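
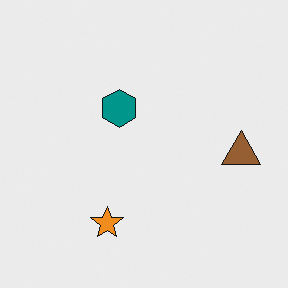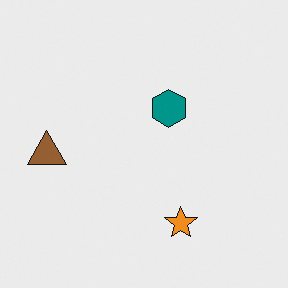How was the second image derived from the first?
It was flipped horizontally (left ↔ right).

The brown triangle is in the right of the first image and the left of the second — shapes on opposite sides of the vertical midline have swapped in a mirror flip.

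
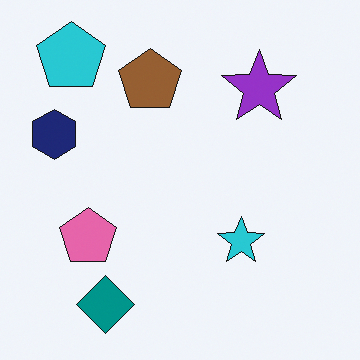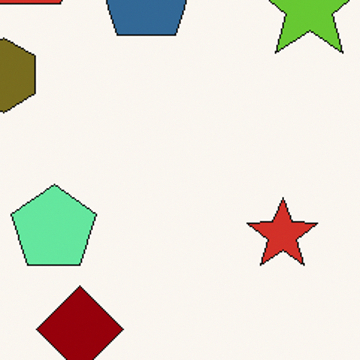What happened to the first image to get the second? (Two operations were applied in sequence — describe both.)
Hue-shifted through roughly half the color wheel, then cropped to a modestly smaller region and rescaled.

Every shape's color has rotated by the same amount around the hue wheel — a uniform hue shift. The visible shapes are larger and the field of view is narrower; shapes near the original edges may be partly or wholly outside the frame — a crop-and-rescale.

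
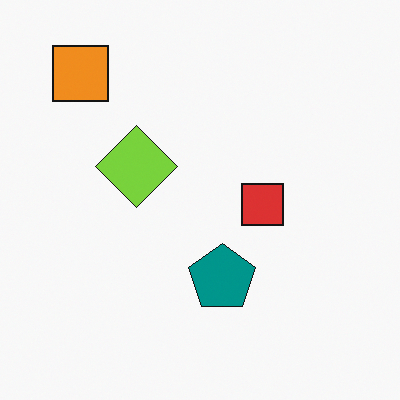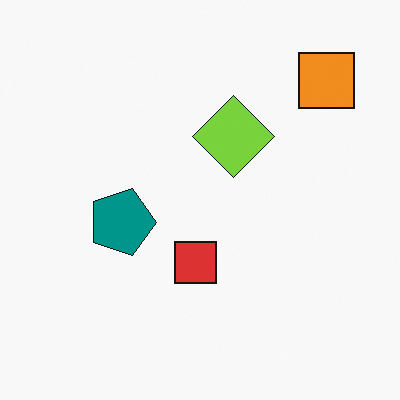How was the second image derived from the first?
This is the original image rotated 90° clockwise.

The orange square sits in the top-left of the first image and the top-right of the second — consistent with a whole-image 90° clockwise rotation.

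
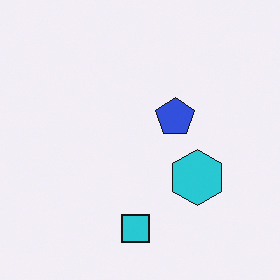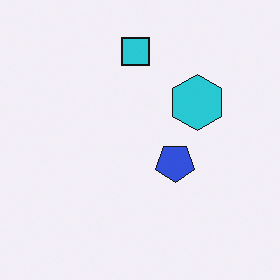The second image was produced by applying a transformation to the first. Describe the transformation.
It was flipped vertically (top ↔ bottom).

The cyan square is in the bottom of the first image and the top of the second — shapes on opposite sides of the horizontal midline have swapped in a mirror flip.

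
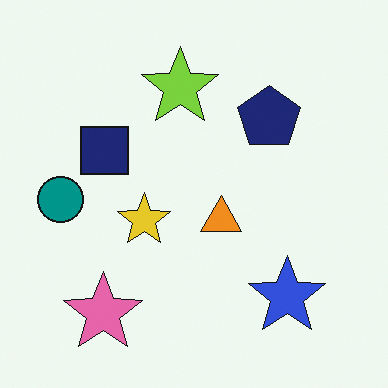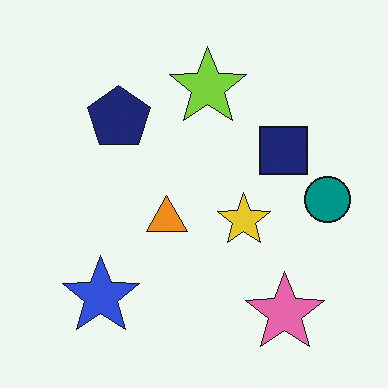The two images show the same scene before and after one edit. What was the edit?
It was flipped horizontally (left ↔ right).

The teal circle is in the left of the first image and the right of the second — shapes on opposite sides of the vertical midline have swapped in a mirror flip.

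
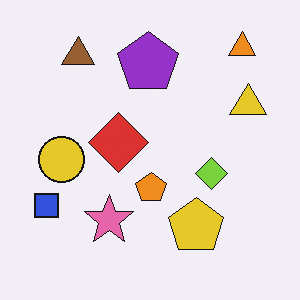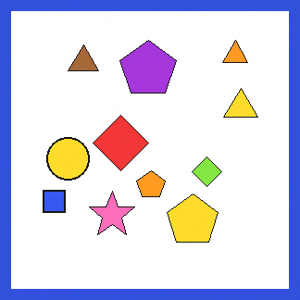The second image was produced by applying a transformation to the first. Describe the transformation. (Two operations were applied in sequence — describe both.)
The second image is the first slightly brightened, then framed with a blue border.

Every pixel — background and shapes alike — is uniformly brightened. A solid blue frame runs around the edge of the second image, with the content slightly shrunk inside it.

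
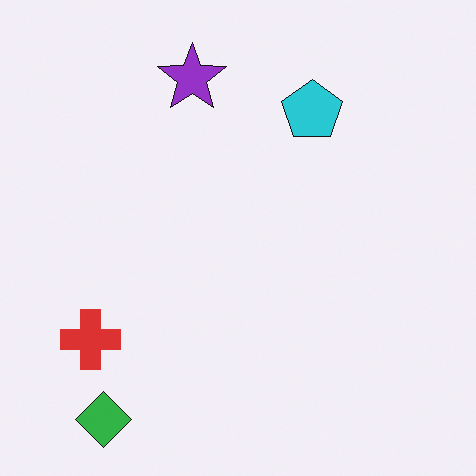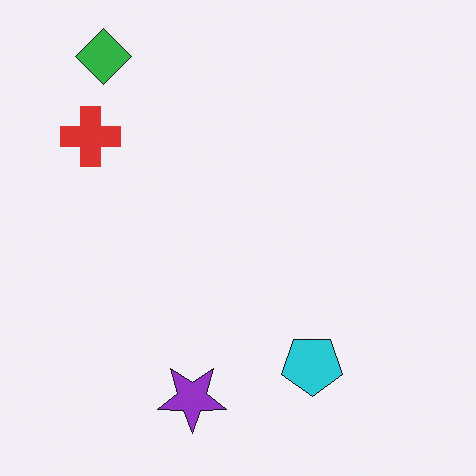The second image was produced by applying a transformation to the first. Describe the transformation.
This is the original image flipped vertically (top ↔ bottom).

The green diamond is in the bottom-left of the first image and the top-left of the second — shapes on opposite sides of the horizontal midline have swapped in a mirror flip.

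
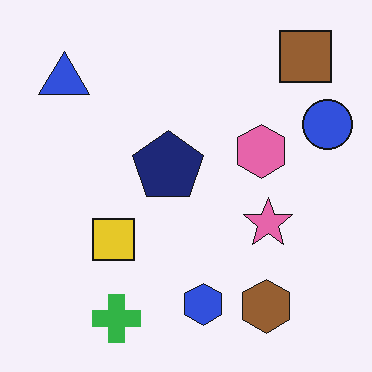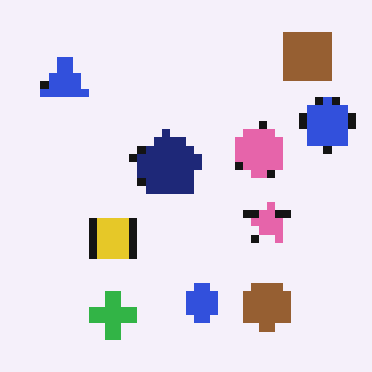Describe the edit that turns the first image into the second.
This is the original image moderately pixelated.

Shapes are reduced to large square blocks; fine edges and outlines are lost — a downscale-then-upscale (mosaic) effect.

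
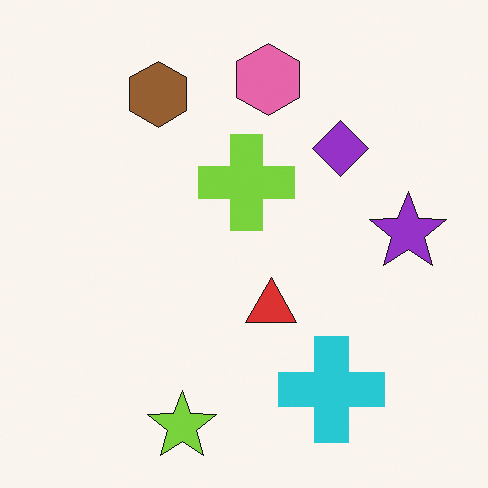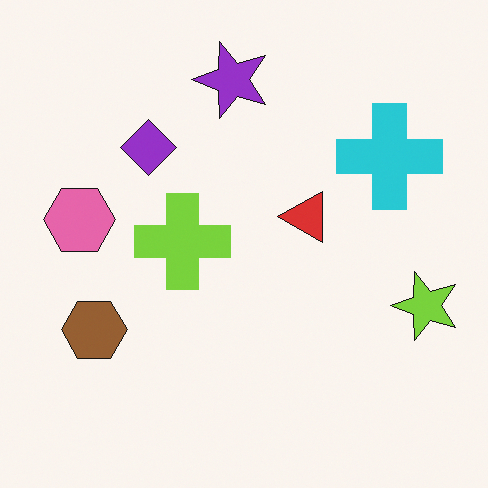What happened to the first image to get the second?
The transformation is: rotated 90° counter-clockwise.

The lime star sits in the bottom of the first image and the right of the second — consistent with a whole-image 90° counter-clockwise rotation.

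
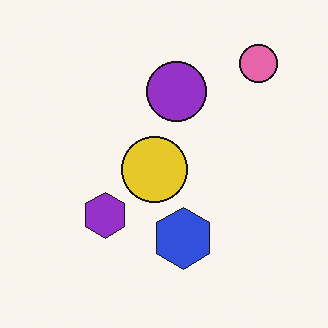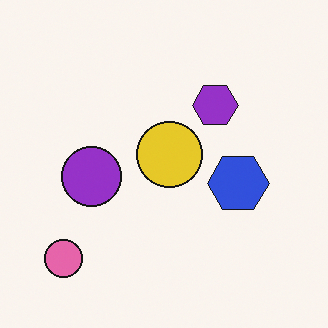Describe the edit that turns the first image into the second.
It was transposed (reflected across the top-left ↔ bottom-right diagonal).

Shapes have swapped their row and column positions — what was in the top-right is now in the bottom-left — a diagonal reflection.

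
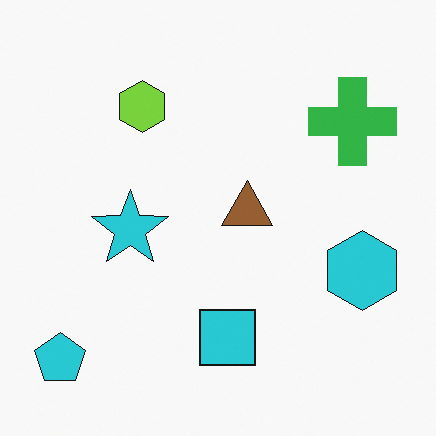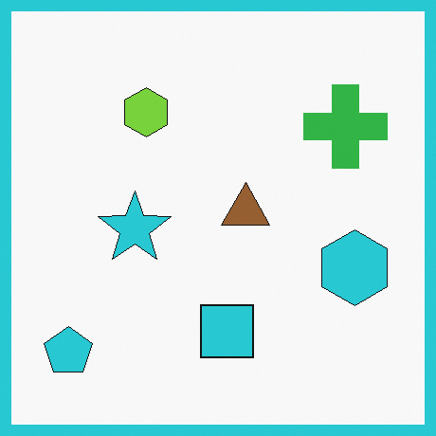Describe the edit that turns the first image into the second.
Framed with a cyan border.

A solid cyan frame runs around the edge of the second image, with the content slightly shrunk inside it.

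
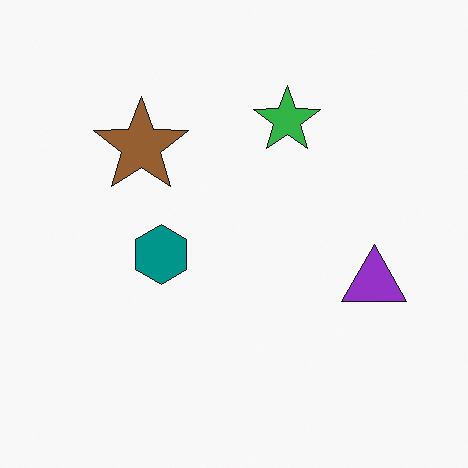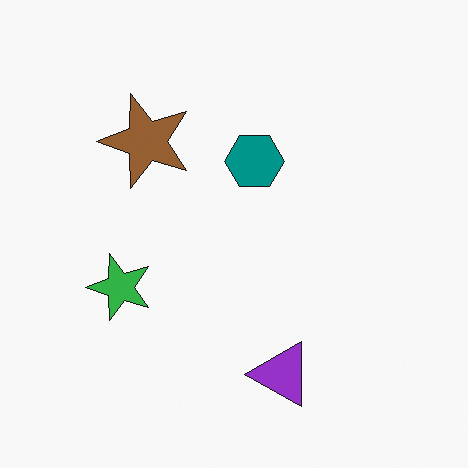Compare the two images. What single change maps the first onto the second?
The second image is the first transposed (reflected across the top-left ↔ bottom-right diagonal).

Shapes have swapped their row and column positions — what was in the top-right is now in the bottom-left — a diagonal reflection.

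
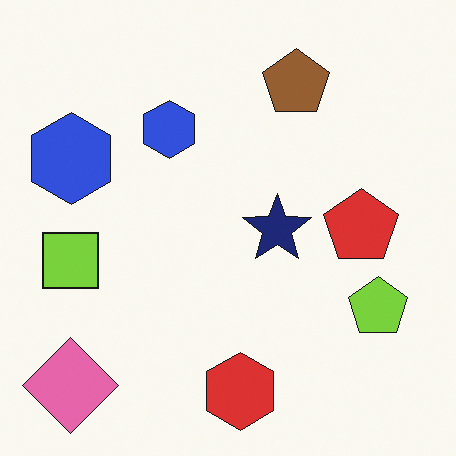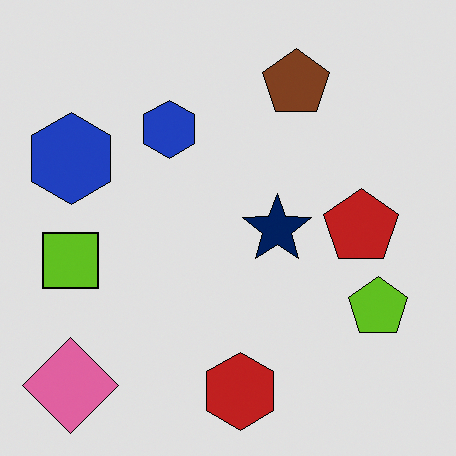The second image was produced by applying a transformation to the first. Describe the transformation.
The transformation is: moderately posterized.

Each flat color has snapped to a coarser quantized level — most visibly, the near-white background has dropped to a flat grey.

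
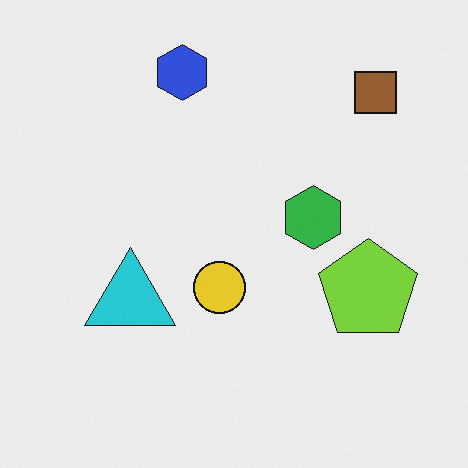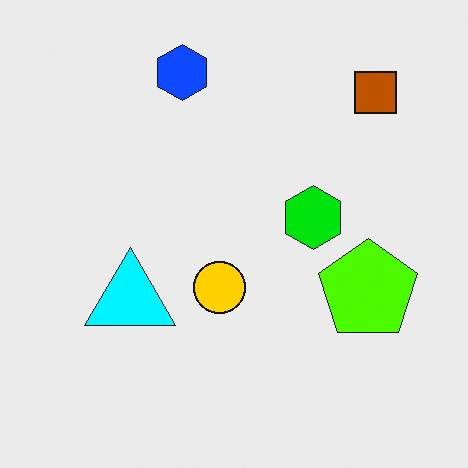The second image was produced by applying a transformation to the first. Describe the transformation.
The second image is the first made much more vivid (saturation change).

All colors are more vivid — a global saturation change.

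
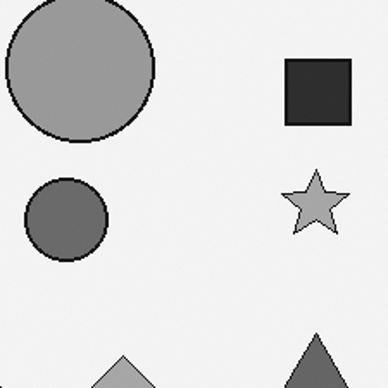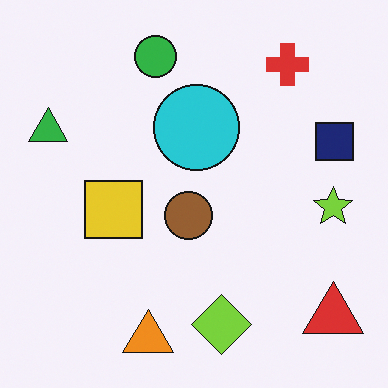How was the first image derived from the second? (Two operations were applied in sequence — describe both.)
The image was converted to grayscale, then cropped tightly and scaled back up.

All color is removed — every shape is now a shade of grey. The visible shapes are larger and the field of view is narrower; shapes near the original edges may be partly or wholly outside the frame — a crop-and-rescale.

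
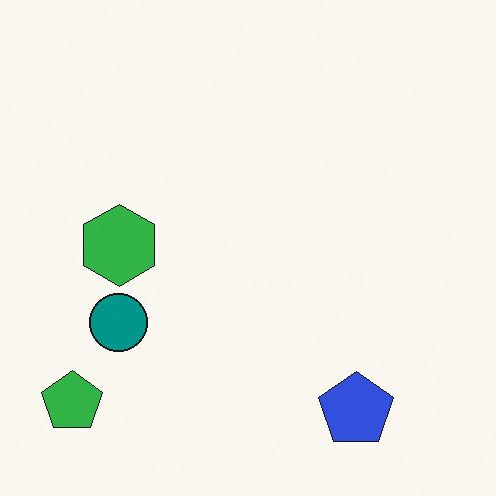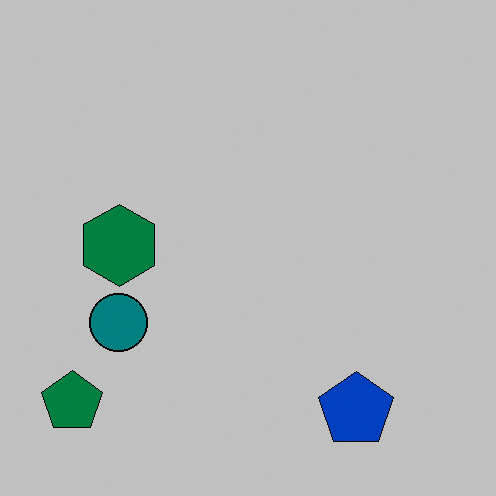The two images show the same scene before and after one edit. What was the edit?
Heavily posterized to just a handful of flat colors.

Each flat color has snapped to a coarser quantized level — most visibly, the near-white background has dropped to a flat grey.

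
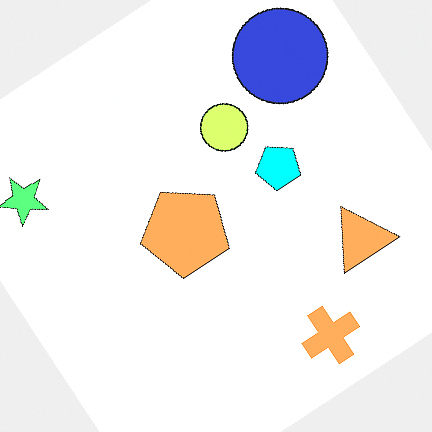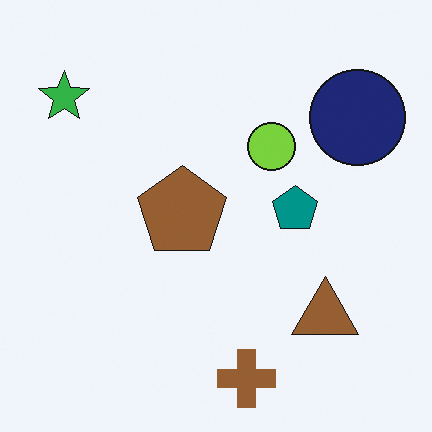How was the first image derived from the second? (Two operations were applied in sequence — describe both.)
The image was rotated counter-clockwise by a large amount — several tens of degrees, then substantially brightened.

Every shape is tilted by the same angle and the image corners show triangular fill wedges — a whole-image rotation by a non-right angle. Every pixel — background and shapes alike — is uniformly brightened.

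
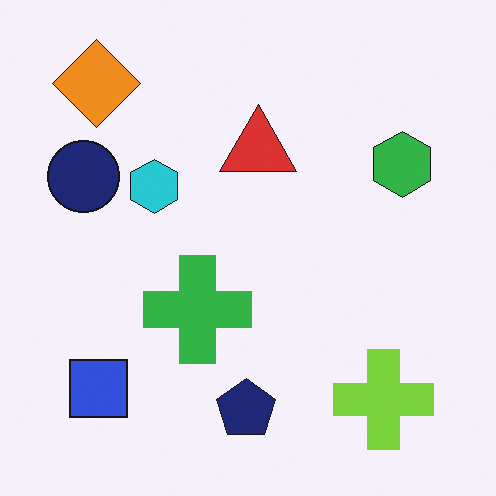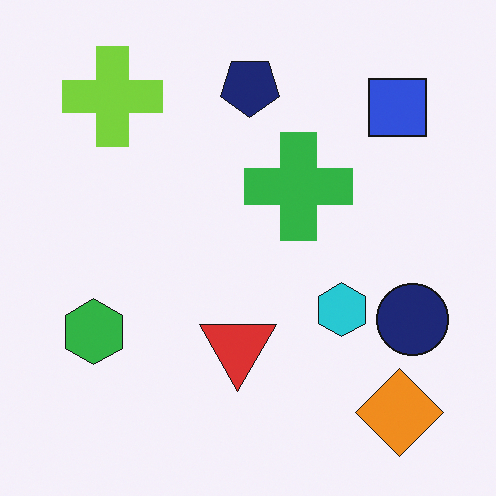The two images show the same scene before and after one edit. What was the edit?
The image was rotated 180°.

The orange diamond sits in the top-left of the first image and the bottom-right of the second — consistent with a whole-image 180° rotation.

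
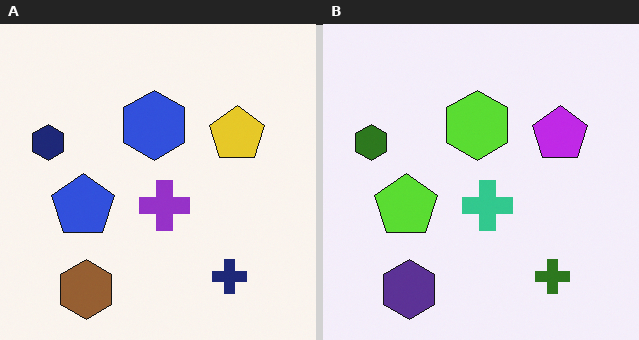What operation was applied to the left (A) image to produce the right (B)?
It was hue-shifted through roughly half the color wheel.

Every shape's color has rotated by the same amount around the hue wheel — a uniform hue shift.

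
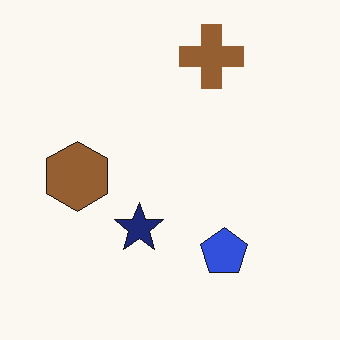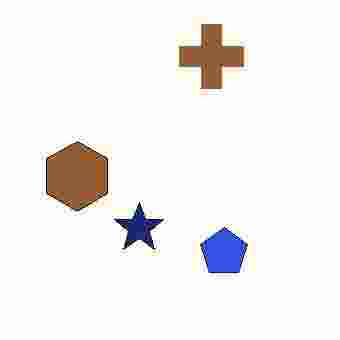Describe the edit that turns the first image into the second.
The transformation is: heavily JPEG-compressed with obvious blocking artifacts.

Blocky 8×8 compression artifacts appear around shape edges and the flat background shows ringing — characteristic JPEG degradation.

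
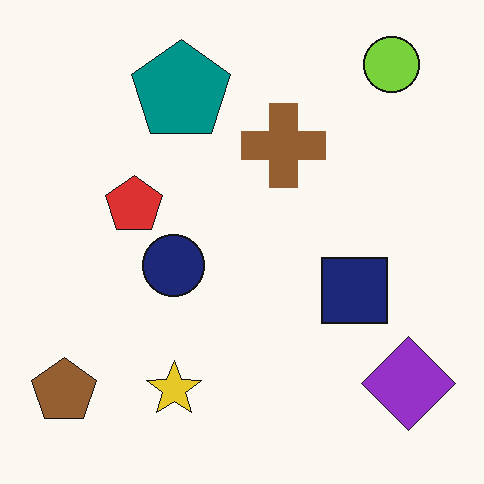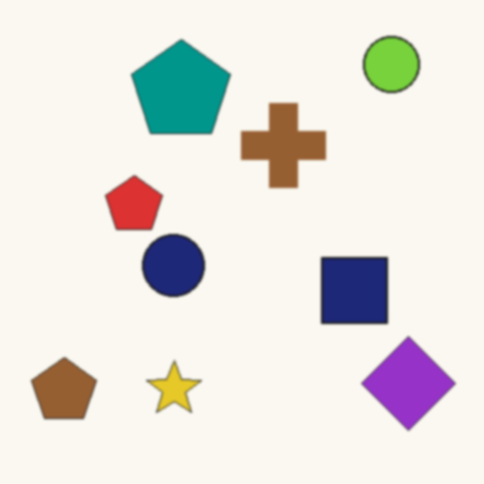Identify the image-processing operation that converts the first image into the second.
The second image is the first slightly softened.

Shape edges and outlines are uniformly softened across the whole image.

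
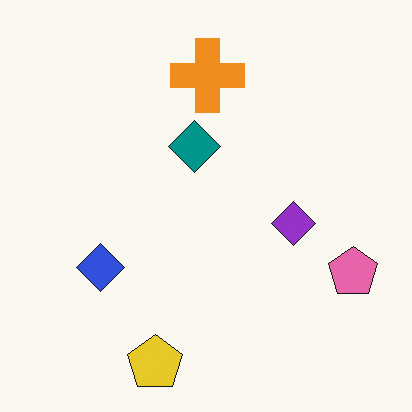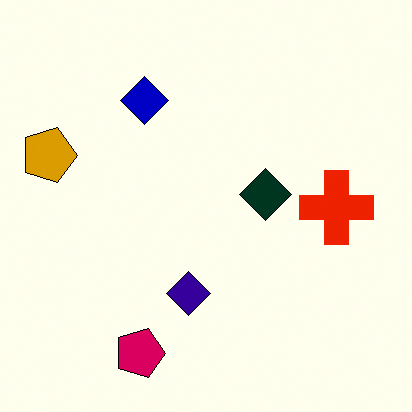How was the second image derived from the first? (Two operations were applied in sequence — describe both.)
It was boosted in contrast, then rotated 90° clockwise.

Tones are pushed away from mid-grey across the whole image — a global contrast change. The yellow pentagon sits in the bottom of the first image and the left of the second — consistent with a whole-image 90° clockwise rotation.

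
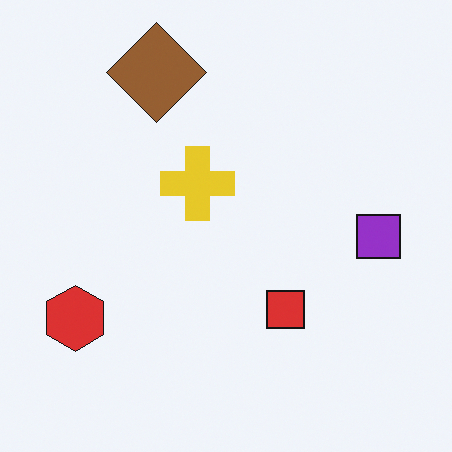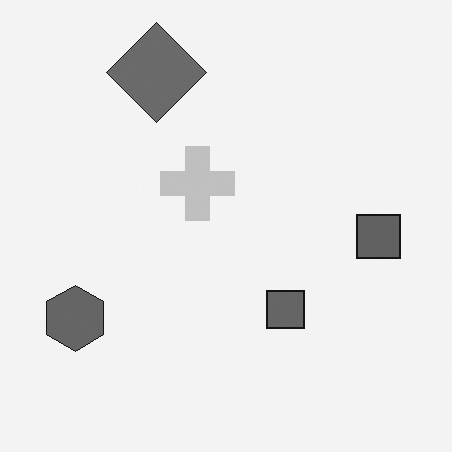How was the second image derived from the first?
The transformation is: converted to grayscale.

All color is removed — every shape is now a shade of grey.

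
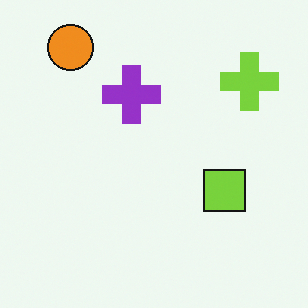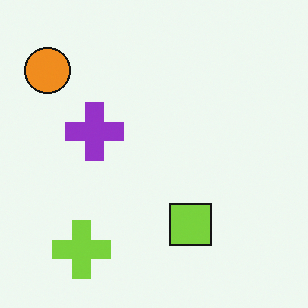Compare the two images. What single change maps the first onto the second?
Transposed (reflected across the top-left ↔ bottom-right diagonal).

Shapes have swapped their row and column positions — what was in the top-right is now in the bottom-left — a diagonal reflection.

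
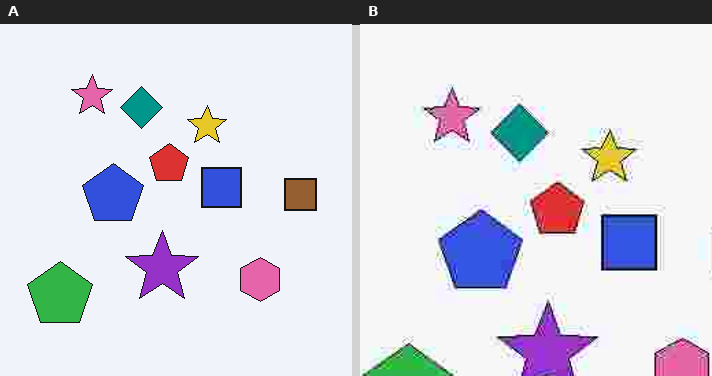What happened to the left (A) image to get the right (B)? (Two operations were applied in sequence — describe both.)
It was degraded with heavy JPEG compression, then cropped slightly and scaled back up.

Blocky 8×8 compression artifacts appear around shape edges and the flat background shows ringing — characteristic JPEG degradation. The visible shapes are larger and the field of view is narrower; shapes near the original edges may be partly or wholly outside the frame — a crop-and-rescale.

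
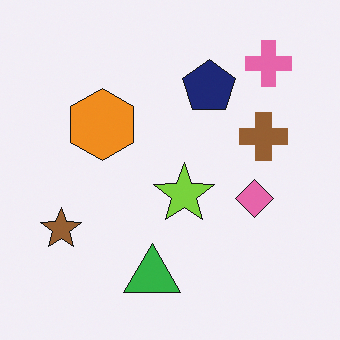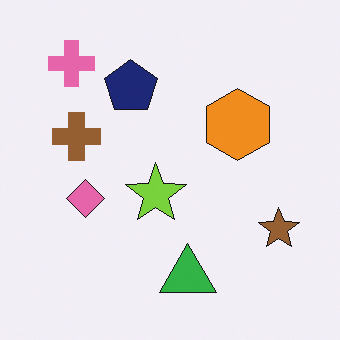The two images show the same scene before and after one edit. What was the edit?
The second image is the first flipped horizontally (left ↔ right).

The brown star is in the bottom-left of the first image and the bottom-right of the second — shapes on opposite sides of the vertical midline have swapped in a mirror flip.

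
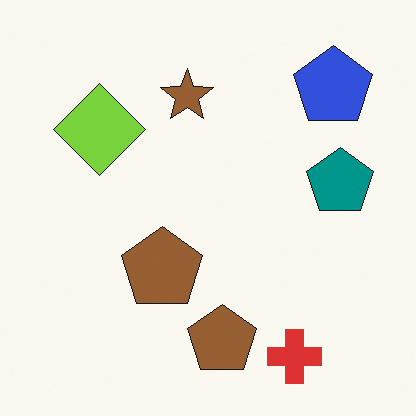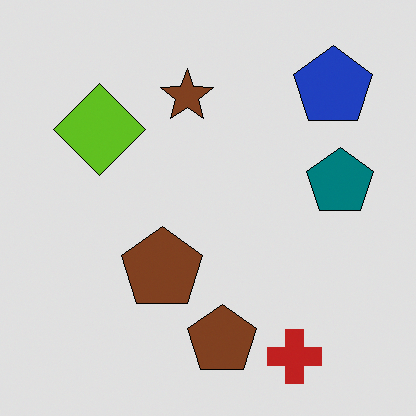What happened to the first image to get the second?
This is the original image moderately posterized.

Each flat color has snapped to a coarser quantized level — most visibly, the near-white background has dropped to a flat grey.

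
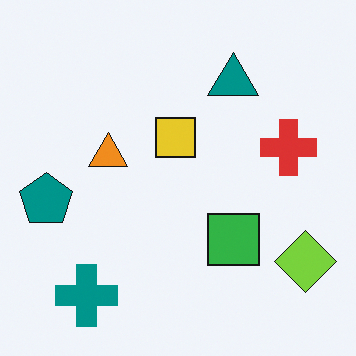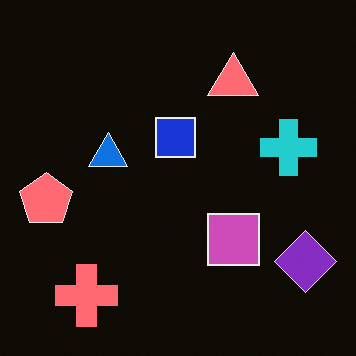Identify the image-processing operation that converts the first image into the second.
The second image is the first color-inverted (negative).

The light background has become dark and every shape's color is its complement — a photographic negative.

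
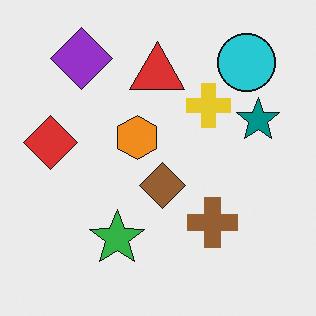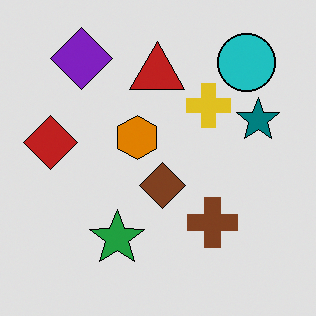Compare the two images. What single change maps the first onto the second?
The image was posterized to a reduced palette.

Each flat color has snapped to a coarser quantized level — most visibly, the near-white background has dropped to a flat grey.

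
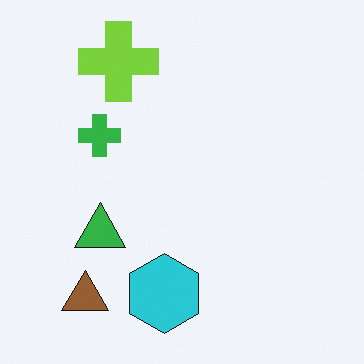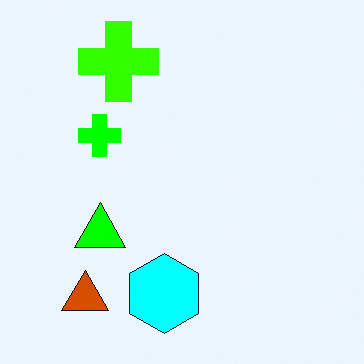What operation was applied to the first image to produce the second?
Heavily oversaturated.

All colors are more vivid — a global saturation change.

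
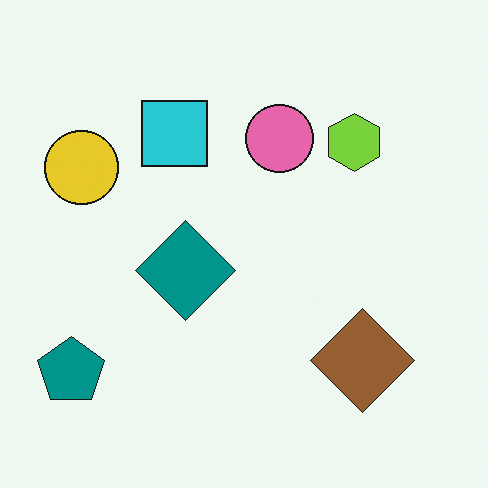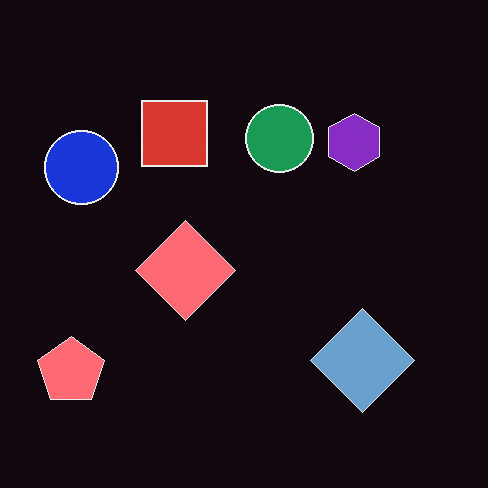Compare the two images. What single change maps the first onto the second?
The image was color-inverted (negative).

The light background has become dark and every shape's color is its complement — a photographic negative.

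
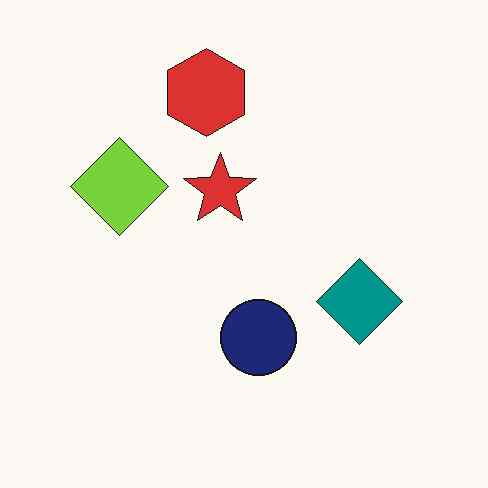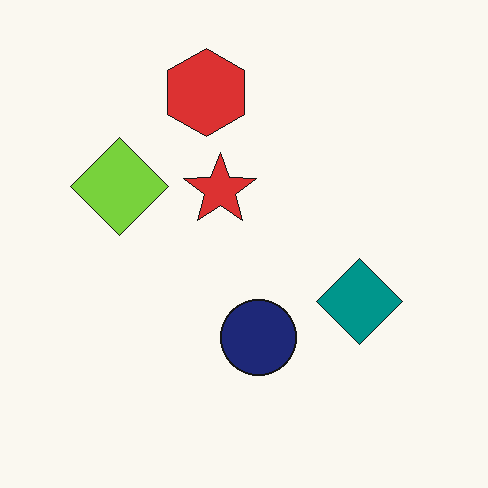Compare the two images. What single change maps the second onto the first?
The first image is the second JPEG-compressed with visible artifacts.

Blocky 8×8 compression artifacts appear around shape edges and the flat background shows ringing — characteristic JPEG degradation.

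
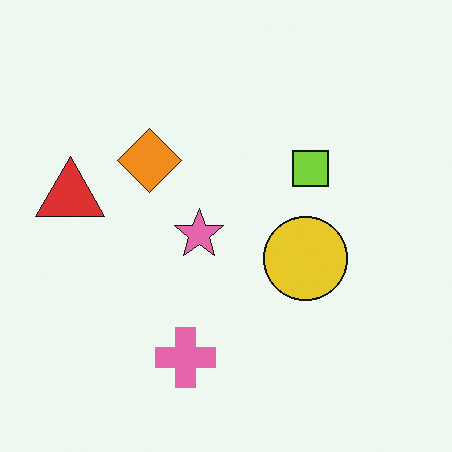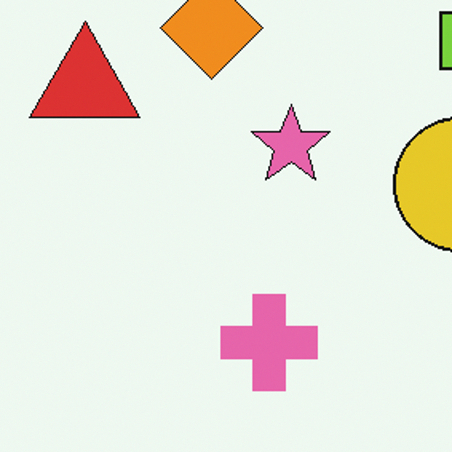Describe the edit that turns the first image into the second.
It was cropped to a modestly smaller region and rescaled.

The visible shapes are larger and the field of view is narrower; shapes near the original edges may be partly or wholly outside the frame — a crop-and-rescale.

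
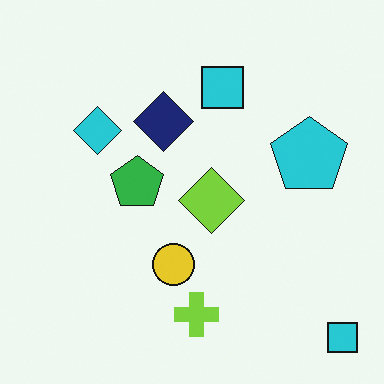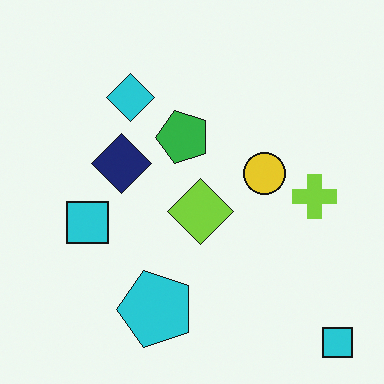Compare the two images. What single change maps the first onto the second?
This is the original image transposed (reflected across the top-left ↔ bottom-right diagonal).

Shapes have swapped their row and column positions — what was in the top-right is now in the bottom-left — a diagonal reflection.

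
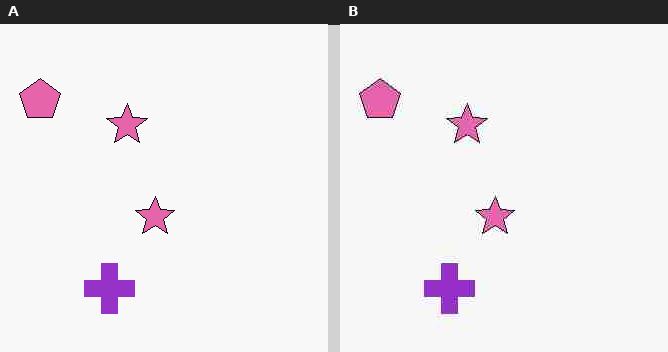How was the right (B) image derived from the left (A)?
It was degraded with heavy JPEG compression.

Blocky 8×8 compression artifacts appear around shape edges and the flat background shows ringing — characteristic JPEG degradation.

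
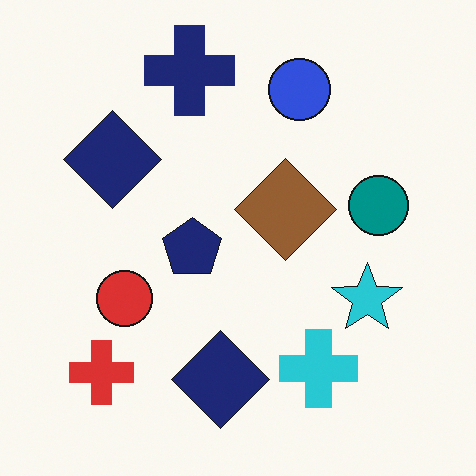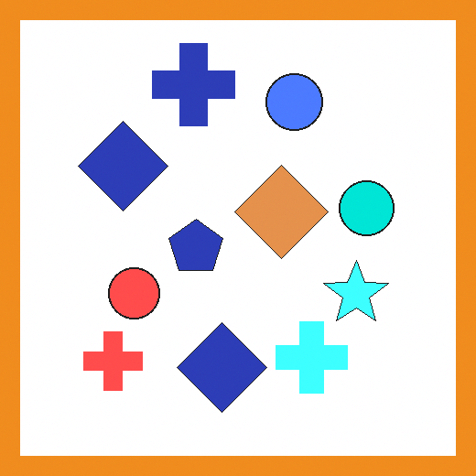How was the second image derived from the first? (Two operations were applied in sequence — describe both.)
This is the original image noticeably brightened, then framed with a orange border.

Every pixel — background and shapes alike — is uniformly brightened. A solid orange frame runs around the edge of the second image, with the content slightly shrunk inside it.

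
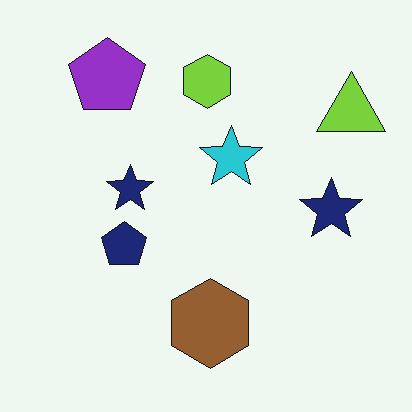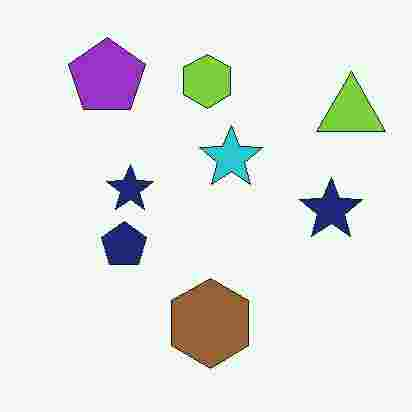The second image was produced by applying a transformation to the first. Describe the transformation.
The second image is the first heavily JPEG-compressed with obvious blocking artifacts.

Blocky 8×8 compression artifacts appear around shape edges and the flat background shows ringing — characteristic JPEG degradation.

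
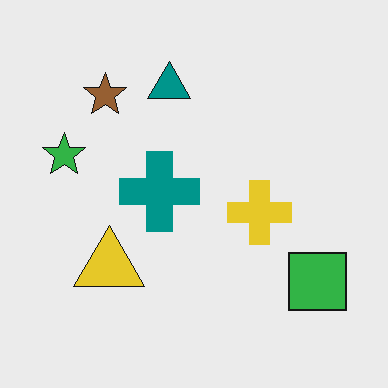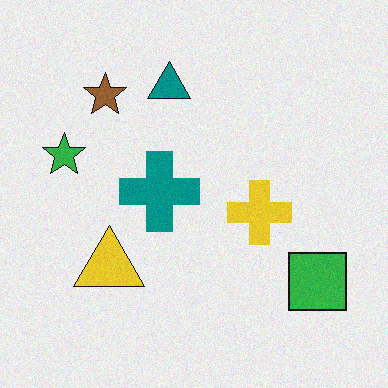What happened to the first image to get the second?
Degraded with subtle gaussian noise.

Random speckle covers the whole image, including the flat background.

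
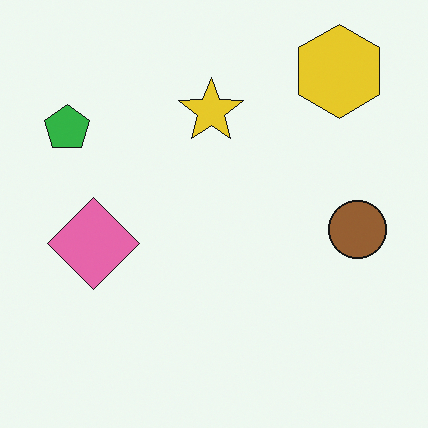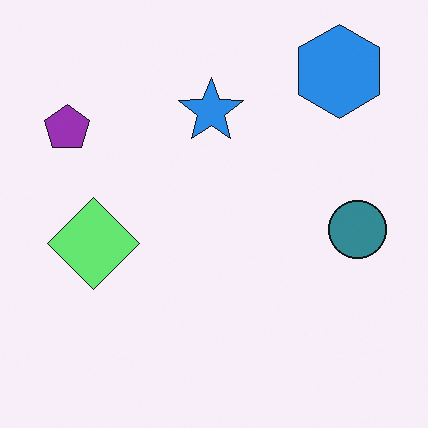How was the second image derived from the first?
This is the original image hue-shifted by a large amount.

Every shape's color has rotated by the same amount around the hue wheel — a uniform hue shift.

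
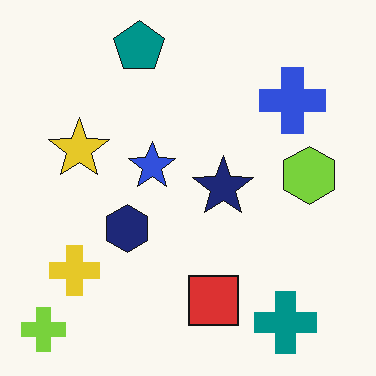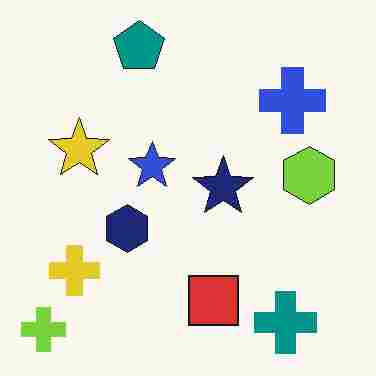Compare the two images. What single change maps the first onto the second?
Degraded with heavy JPEG compression.

Blocky 8×8 compression artifacts appear around shape edges and the flat background shows ringing — characteristic JPEG degradation.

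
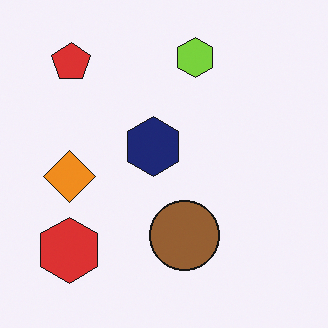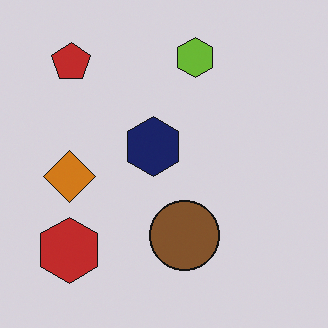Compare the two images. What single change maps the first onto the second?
Darkened a little.

Every pixel — background and shapes alike — is uniformly darkened.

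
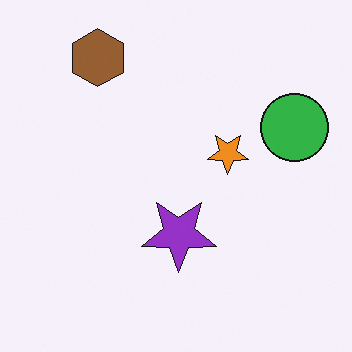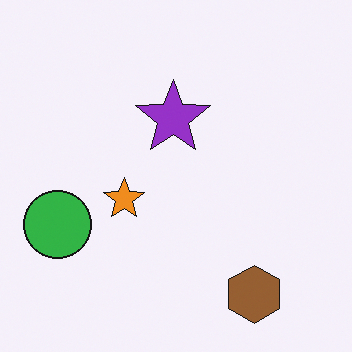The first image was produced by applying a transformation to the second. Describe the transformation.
It was rotated 180°.

The brown hexagon sits in the bottom-right of the second image and the top-left of the first — consistent with a whole-image 180° rotation.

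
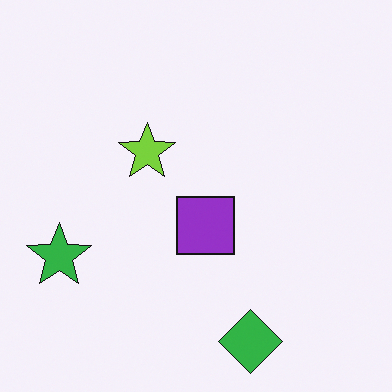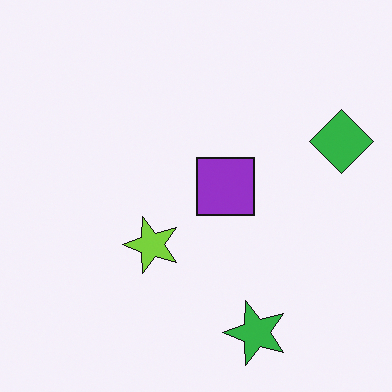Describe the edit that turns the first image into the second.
The image was rotated 90° counter-clockwise.

The green diamond sits in the bottom of the first image and the right of the second — consistent with a whole-image 90° counter-clockwise rotation.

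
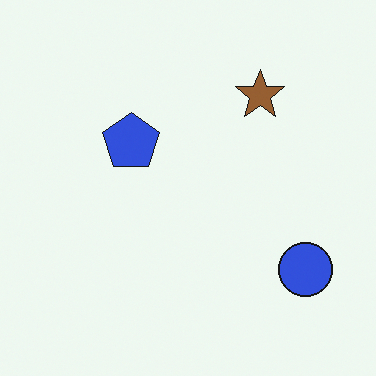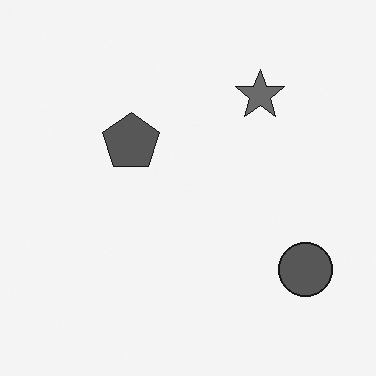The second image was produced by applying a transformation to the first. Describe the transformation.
This is the original image converted to grayscale.

All color is removed — every shape is now a shade of grey.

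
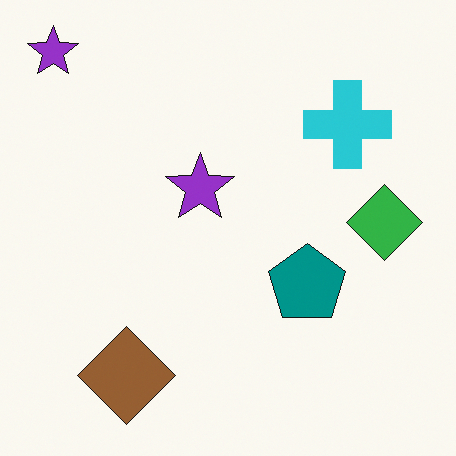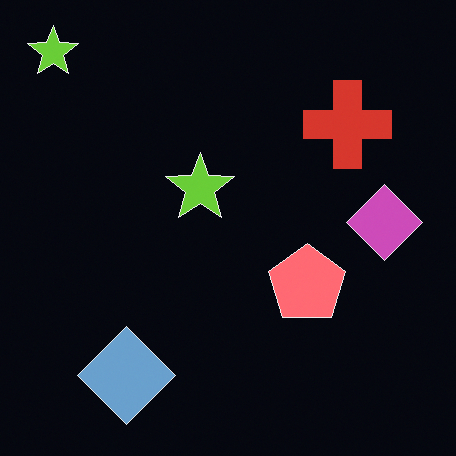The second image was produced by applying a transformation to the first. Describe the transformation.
This is the original image color-inverted (negative).

The light background has become dark and every shape's color is its complement — a photographic negative.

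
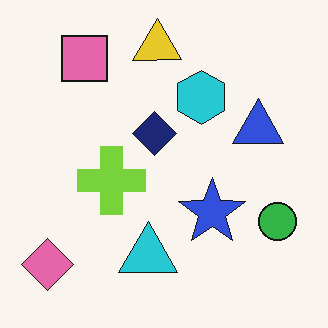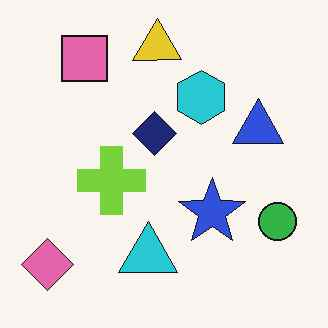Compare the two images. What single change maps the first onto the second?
This is the original image given moderate JPEG compression.

Blocky 8×8 compression artifacts appear around shape edges and the flat background shows ringing — characteristic JPEG degradation.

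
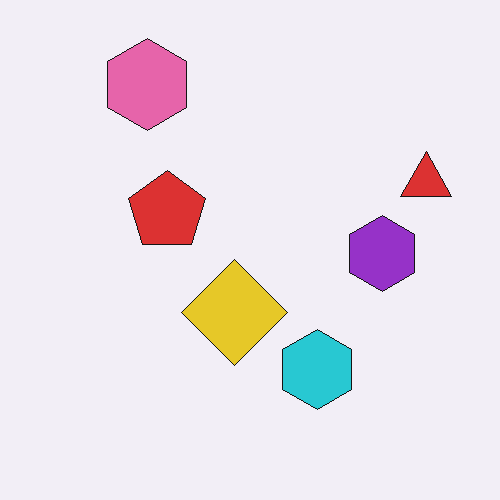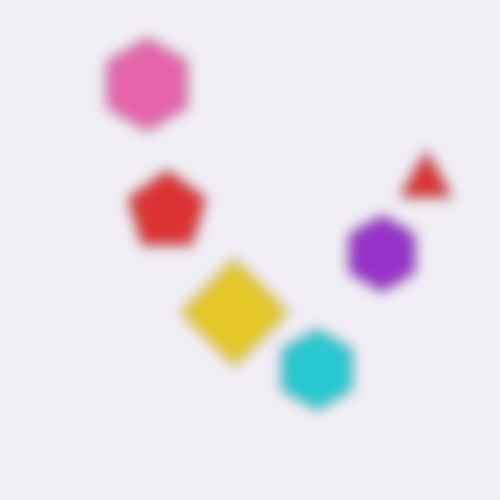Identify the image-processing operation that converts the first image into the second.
Heavily blurred.

Shape edges and outlines are uniformly softened across the whole image.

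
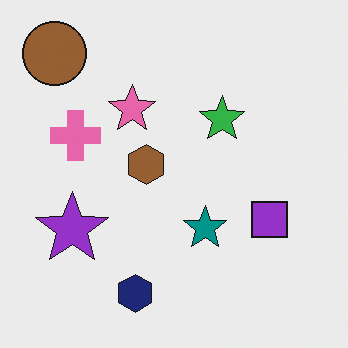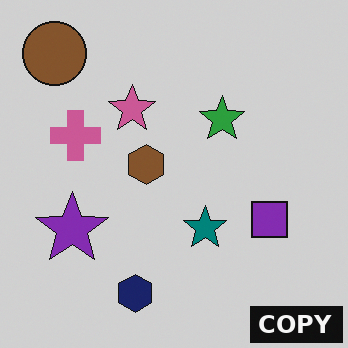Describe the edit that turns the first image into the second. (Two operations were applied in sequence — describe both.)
It was darkened a little, then watermarked with the text "COPY" in the lower-right corner.

Every pixel — background and shapes alike — is uniformly darkened. A dark label reading "COPY" appears in the lower-right corner.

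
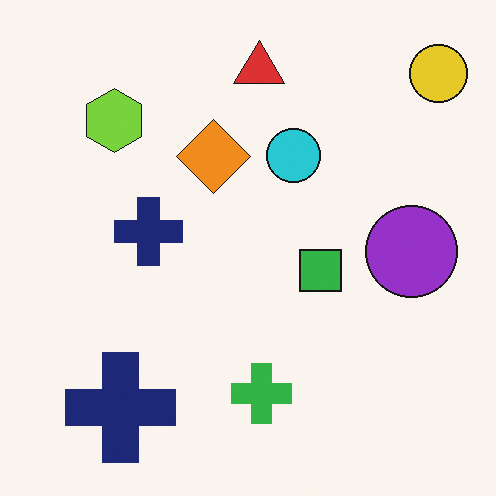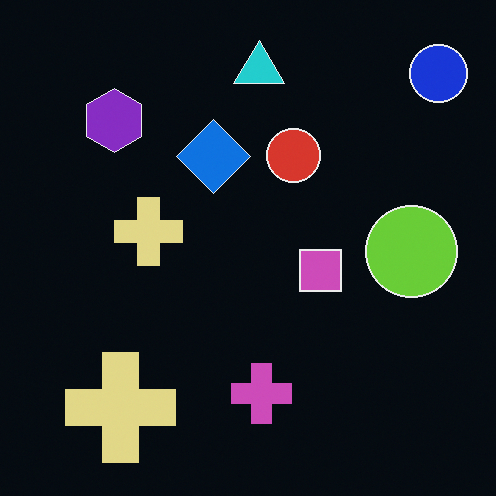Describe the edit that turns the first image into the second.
It was color-inverted (negative).

The light background has become dark and every shape's color is its complement — a photographic negative.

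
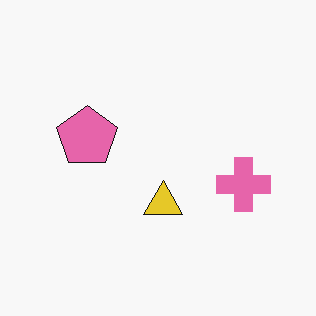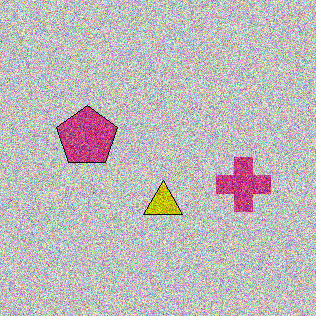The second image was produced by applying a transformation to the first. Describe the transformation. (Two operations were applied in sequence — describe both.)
The second image is the first aggressively posterized, then degraded with a thick layer of grain.

Each flat color has snapped to a coarser quantized level — most visibly, the near-white background has dropped to a flat grey. Random speckle covers the whole image, including the flat background.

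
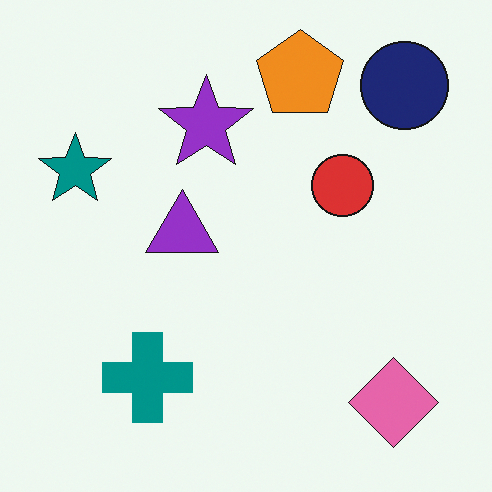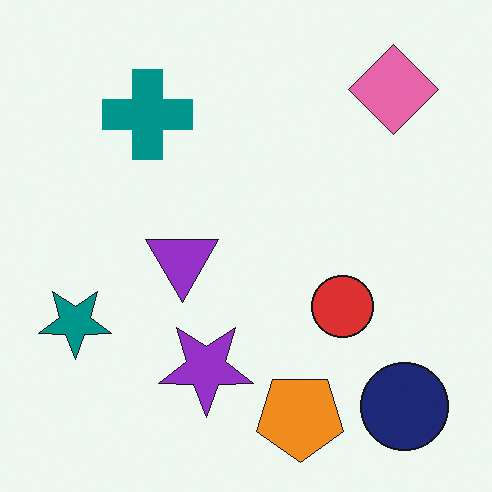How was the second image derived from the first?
This is the original image flipped vertically (top ↔ bottom).

The orange pentagon is in the top of the first image and the bottom of the second — shapes on opposite sides of the horizontal midline have swapped in a mirror flip.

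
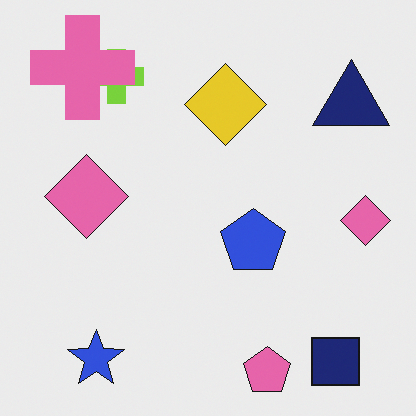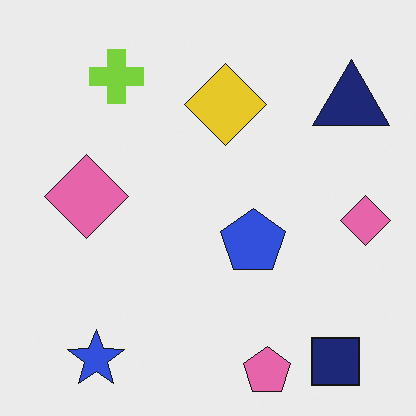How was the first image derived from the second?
It was overlaid with an additional pink cross.

A pink cross appears in the first image that is absent from the second.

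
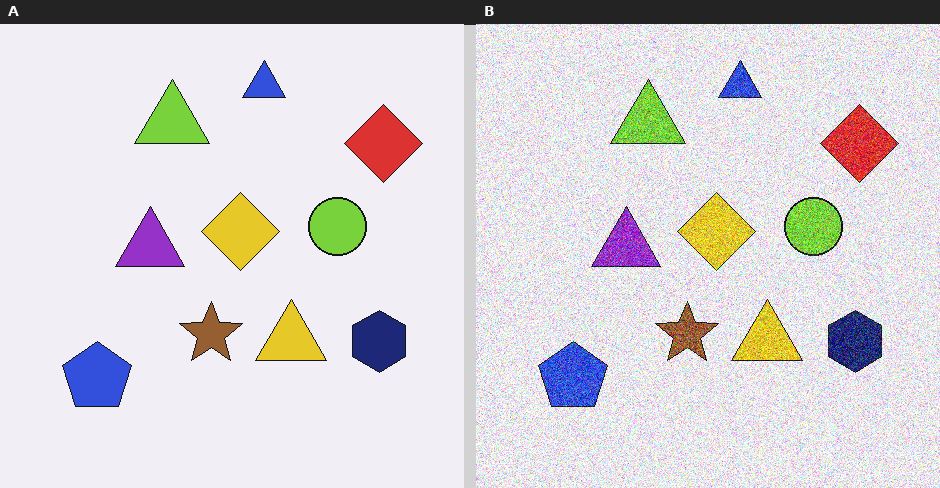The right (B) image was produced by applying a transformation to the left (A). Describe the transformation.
This is the original image degraded with heavy additive noise.

Random speckle covers the whole image, including the flat background.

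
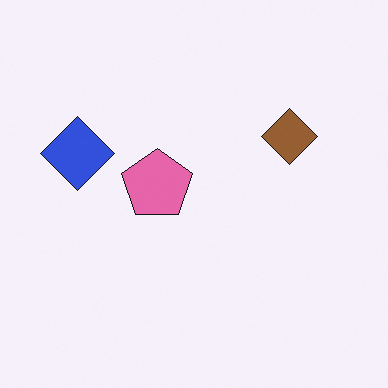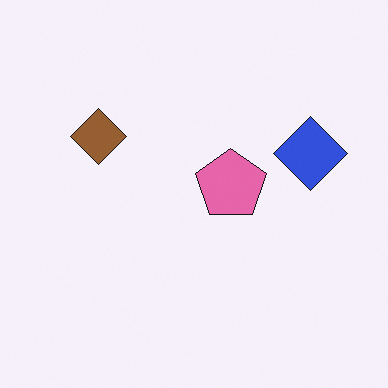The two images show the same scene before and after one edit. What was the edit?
The image was flipped horizontally (left ↔ right).

The blue diamond is in the left of the first image and the right of the second — shapes on opposite sides of the vertical midline have swapped in a mirror flip.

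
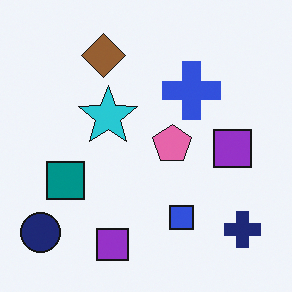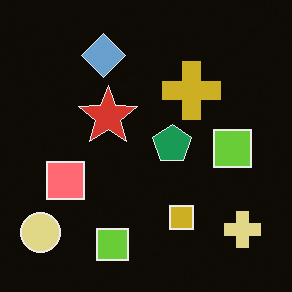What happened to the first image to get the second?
The transformation is: color-inverted (negative).

The light background has become dark and every shape's color is its complement — a photographic negative.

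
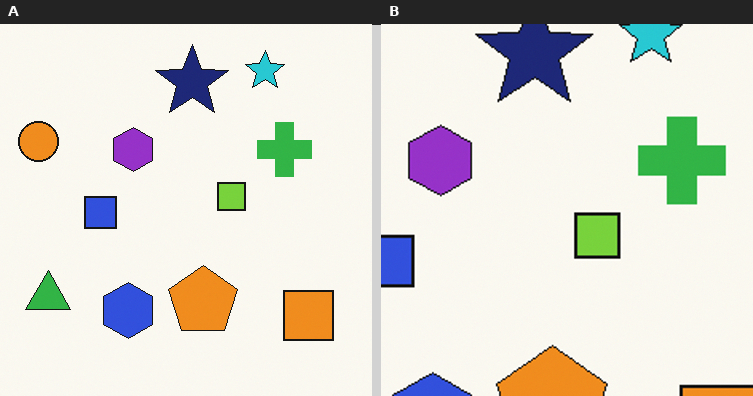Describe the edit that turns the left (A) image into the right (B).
The transformation is: cropped to a modestly smaller region and rescaled.

The visible shapes are larger and the field of view is narrower; shapes near the original edges may be partly or wholly outside the frame — a crop-and-rescale.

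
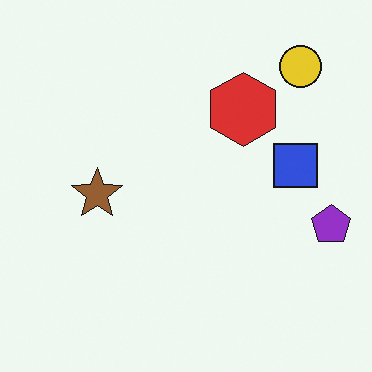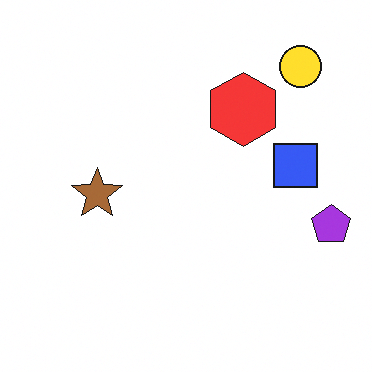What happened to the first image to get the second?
It was brightened a little.

Every pixel — background and shapes alike — is uniformly brightened.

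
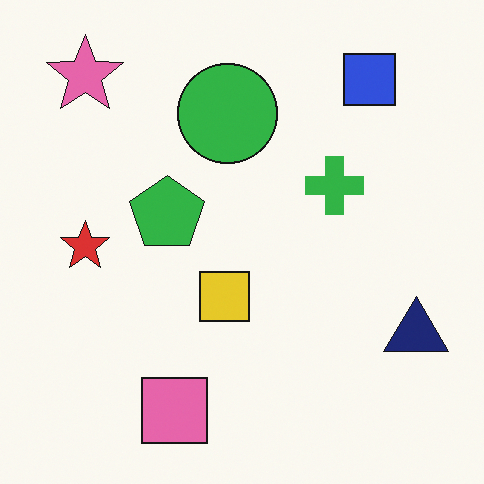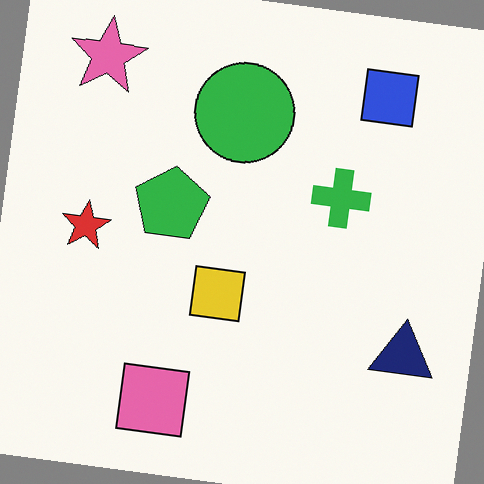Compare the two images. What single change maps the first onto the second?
It was rotated clockwise by a slight angle.

Every shape is tilted by the same angle and the image corners show triangular fill wedges — a whole-image rotation by a non-right angle.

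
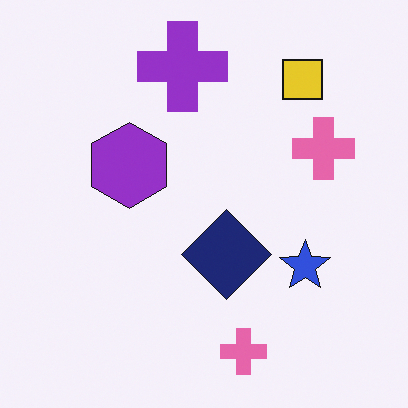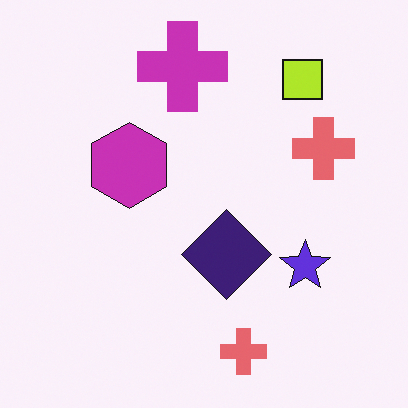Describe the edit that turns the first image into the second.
The image was hue-shifted slightly.

Every shape's color has rotated by the same amount around the hue wheel — a uniform hue shift.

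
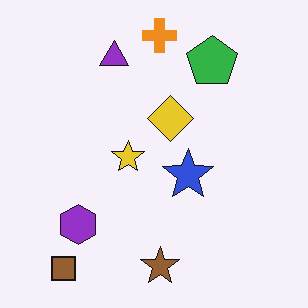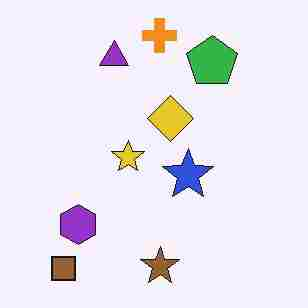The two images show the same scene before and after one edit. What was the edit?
Degraded with heavy JPEG compression.

Blocky 8×8 compression artifacts appear around shape edges and the flat background shows ringing — characteristic JPEG degradation.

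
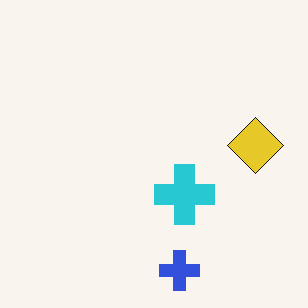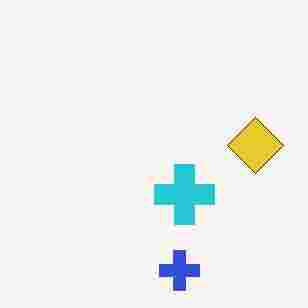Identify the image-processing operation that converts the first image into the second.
This is the original image heavily JPEG-compressed with obvious blocking artifacts.

Blocky 8×8 compression artifacts appear around shape edges and the flat background shows ringing — characteristic JPEG degradation.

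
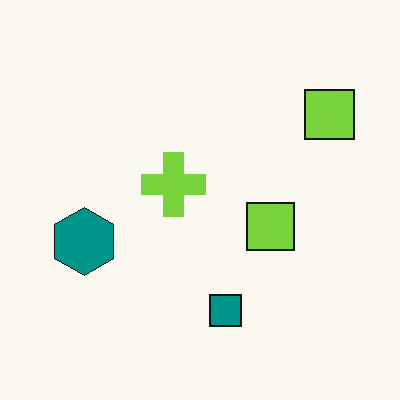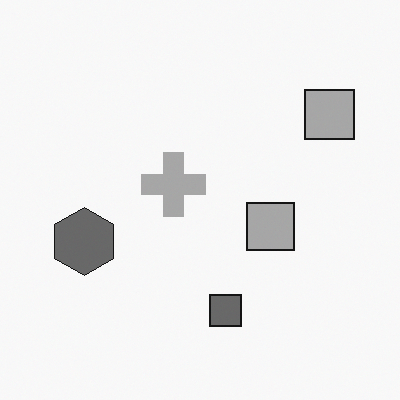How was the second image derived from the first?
Converted to grayscale.

All color is removed — every shape is now a shade of grey.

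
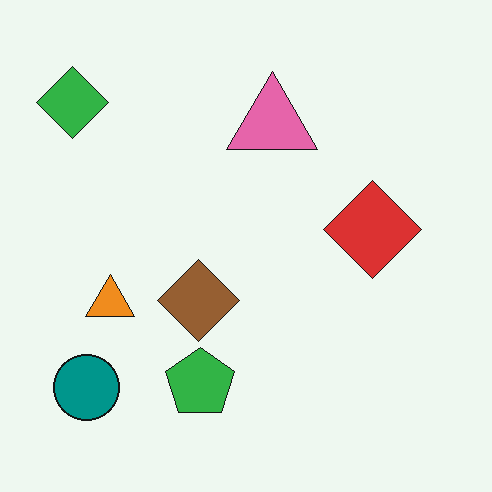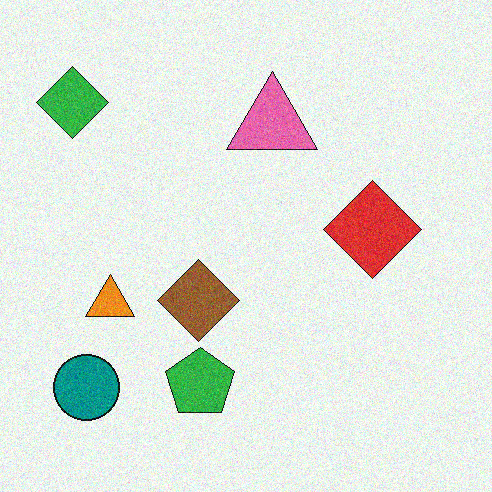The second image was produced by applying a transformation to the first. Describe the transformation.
This is the original image degraded with moderate additive noise.

Random speckle covers the whole image, including the flat background.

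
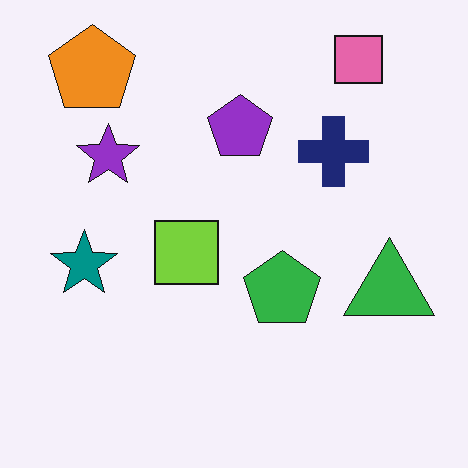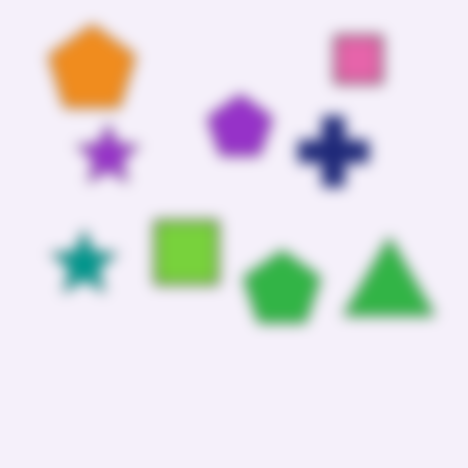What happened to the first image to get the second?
This is the original image heavily blurred.

Shape edges and outlines are uniformly softened across the whole image.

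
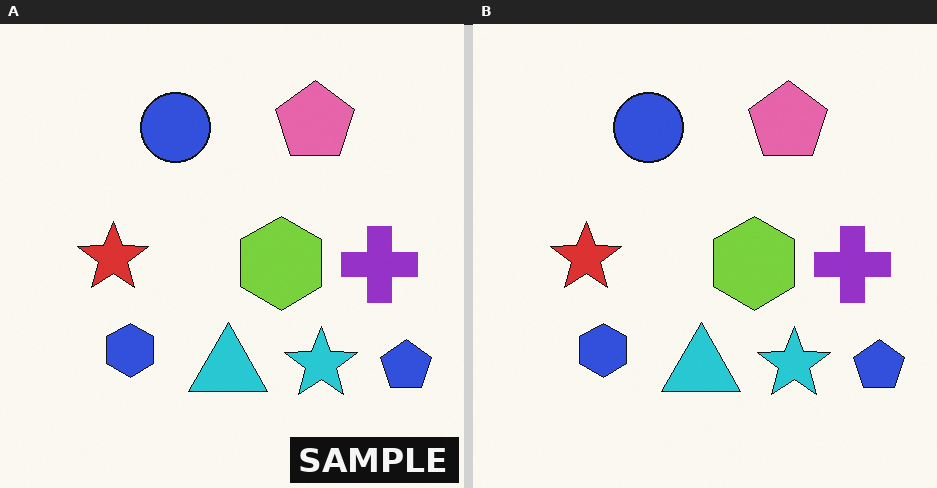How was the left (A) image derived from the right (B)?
The left (A) image is the right (B) watermarked with the text "SAMPLE" in the lower-right corner.

A dark label reading "SAMPLE" appears in the lower-right corner.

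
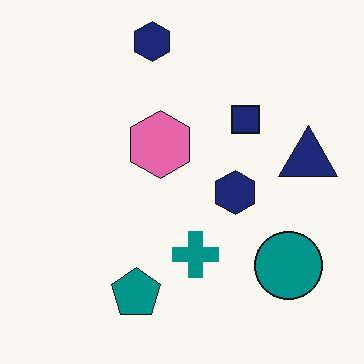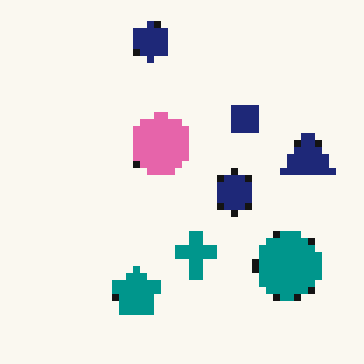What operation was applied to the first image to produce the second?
It was moderately pixelated.

Shapes are reduced to large square blocks; fine edges and outlines are lost — a downscale-then-upscale (mosaic) effect.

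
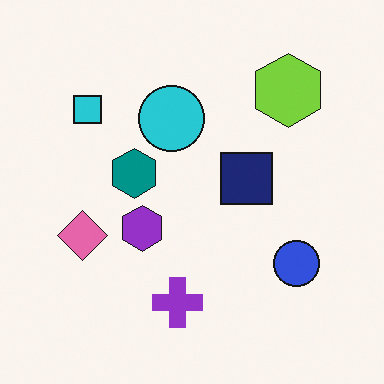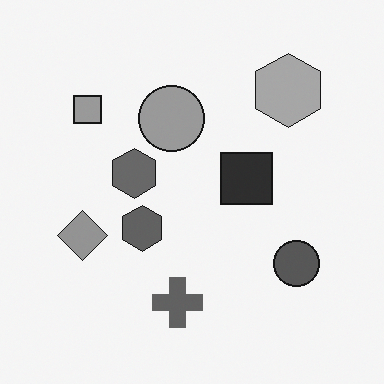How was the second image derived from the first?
This is the original image converted to grayscale.

All color is removed — every shape is now a shade of grey.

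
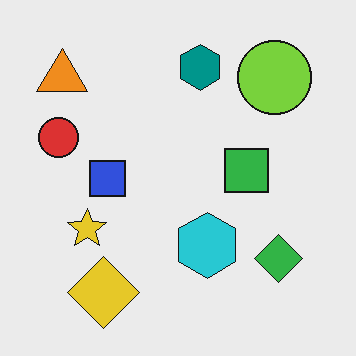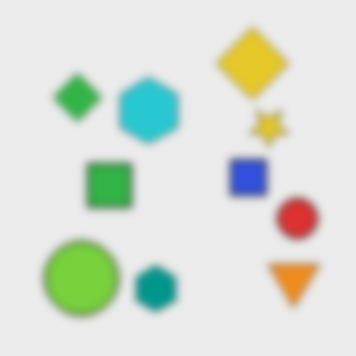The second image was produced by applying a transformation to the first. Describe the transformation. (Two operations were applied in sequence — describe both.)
It was noticeably gaussian-blurred, then rotated 180°.

Shape edges and outlines are uniformly softened across the whole image. The orange triangle sits in the top-left of the first image and the bottom-right of the second — consistent with a whole-image 180° rotation.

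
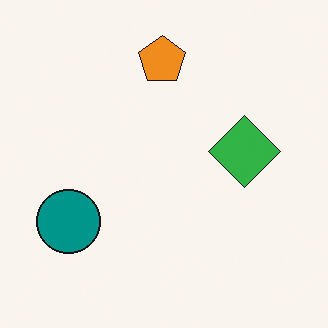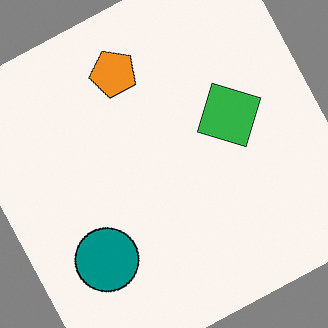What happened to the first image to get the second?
The transformation is: rotated counter-clockwise by a clearly visible amount.

Every shape is tilted by the same angle and the image corners show triangular fill wedges — a whole-image rotation by a non-right angle.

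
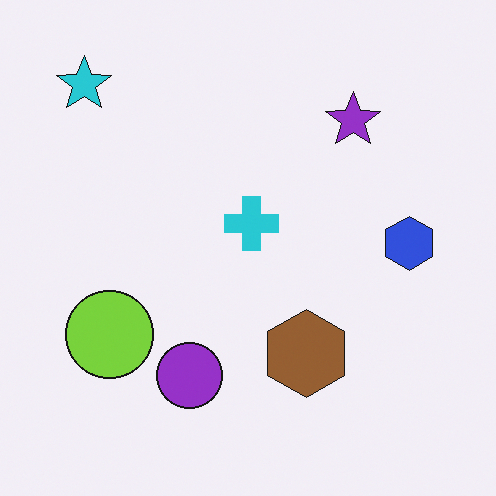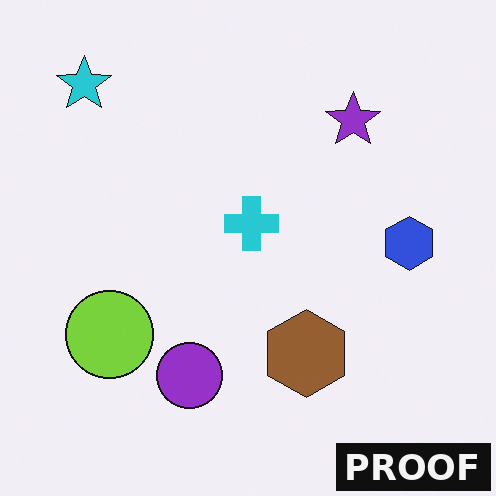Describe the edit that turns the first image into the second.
This is the original image watermarked with the text "PROOF" in the lower-right corner.

A dark label reading "PROOF" appears in the lower-right corner.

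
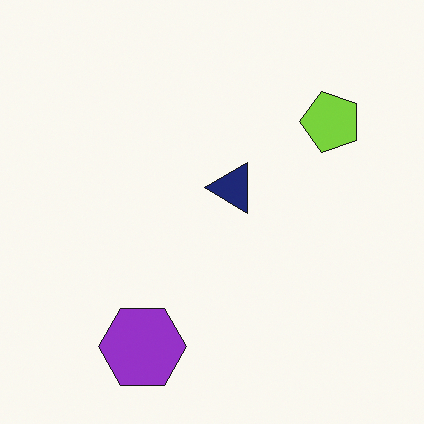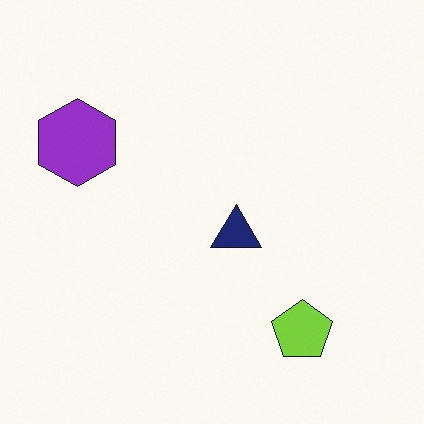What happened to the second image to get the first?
The transformation is: rotated 90° counter-clockwise.

The purple hexagon sits in the left of the second image and the bottom of the first — consistent with a whole-image 90° counter-clockwise rotation.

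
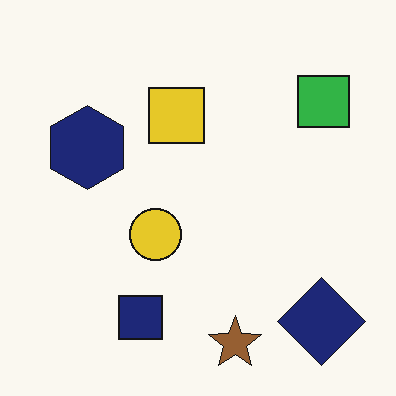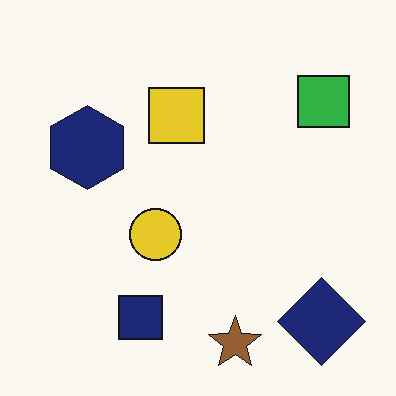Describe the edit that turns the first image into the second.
Given moderate JPEG compression.

Blocky 8×8 compression artifacts appear around shape edges and the flat background shows ringing — characteristic JPEG degradation.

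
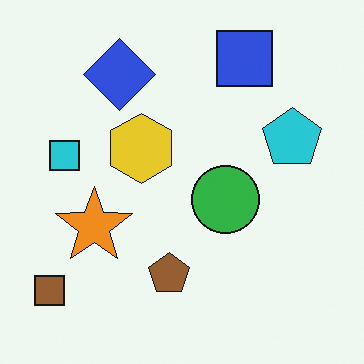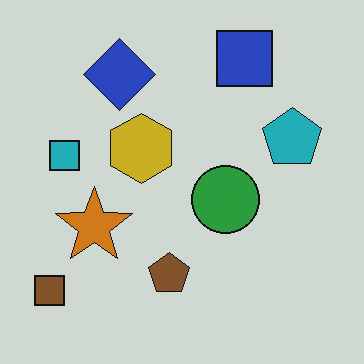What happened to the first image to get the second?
It was darkened a little.

Every pixel — background and shapes alike — is uniformly darkened.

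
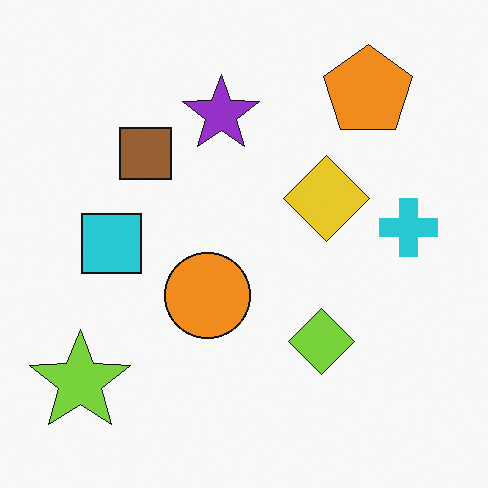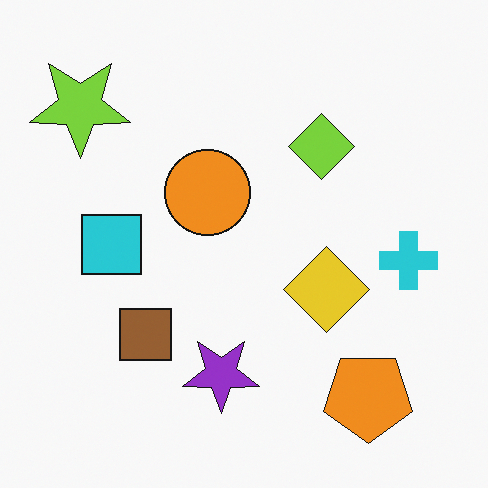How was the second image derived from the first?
Flipped vertically (top ↔ bottom).

The orange pentagon is in the top-right of the first image and the bottom-right of the second — shapes on opposite sides of the horizontal midline have swapped in a mirror flip.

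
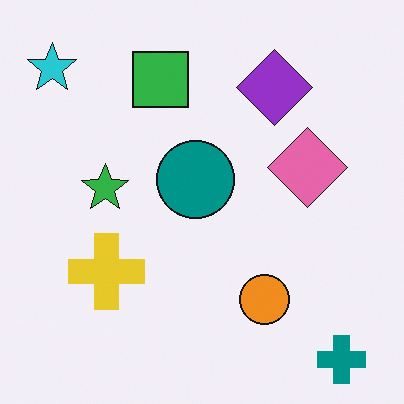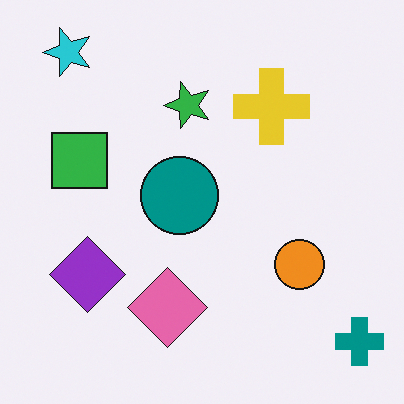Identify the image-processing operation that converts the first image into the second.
The transformation is: transposed (reflected across the top-left ↔ bottom-right diagonal).

Shapes have swapped their row and column positions — what was in the top-right is now in the bottom-left — a diagonal reflection.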